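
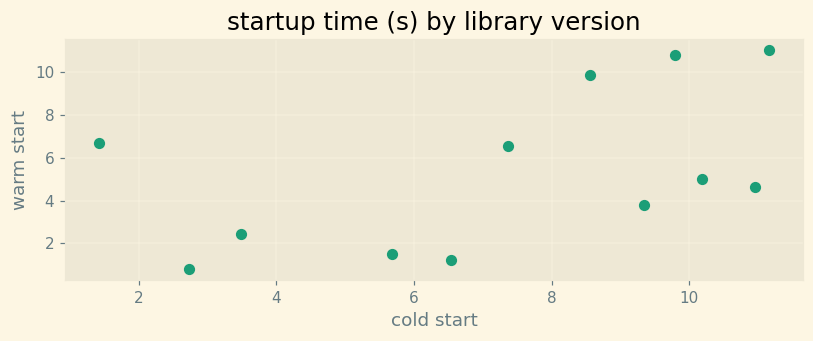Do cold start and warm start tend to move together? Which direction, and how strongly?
positive, moderate

Points are positively correlated; moderate (|r| ≈ 0.5).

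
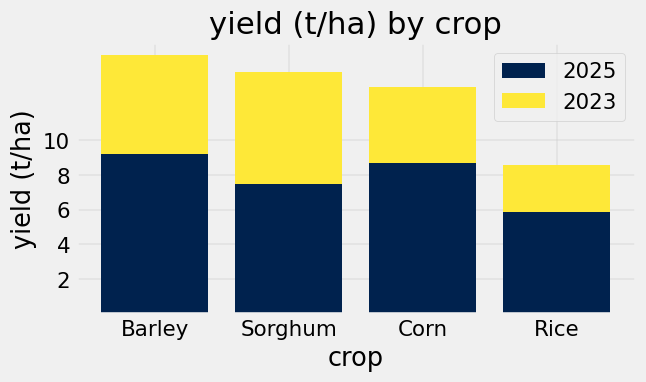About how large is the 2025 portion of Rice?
≈ 6

2025 top ≈ 6, bottom ≈ 0; segment ≈ 6.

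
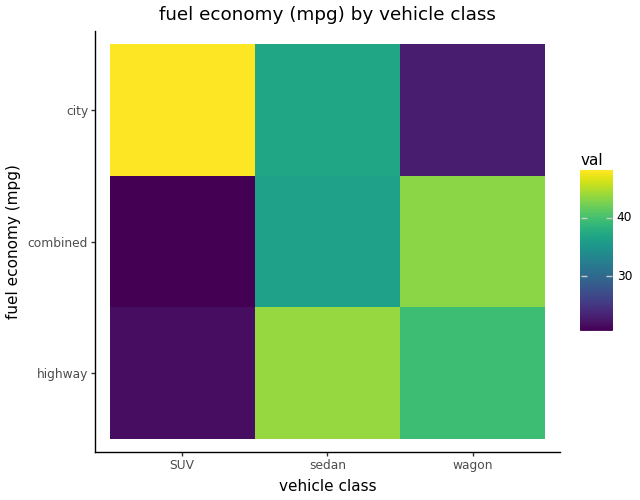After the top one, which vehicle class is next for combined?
sedan

Top 3 for combined: wagon ≈ 45, sedan ≈ 35, SUV ≈ 20.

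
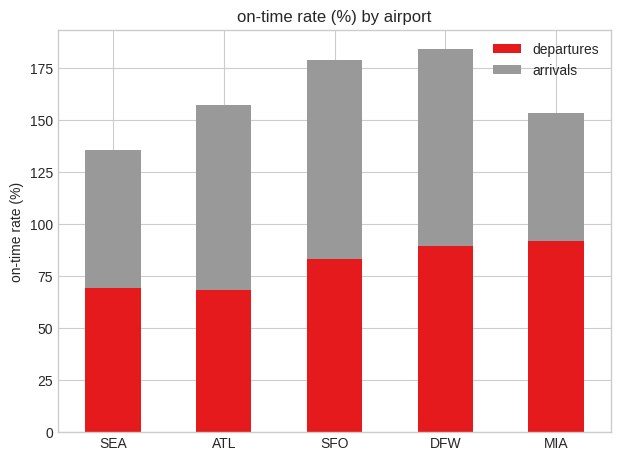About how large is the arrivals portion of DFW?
arrivals top ≈ 180, bottom ≈ 80; segment ≈ 100.

≈ 100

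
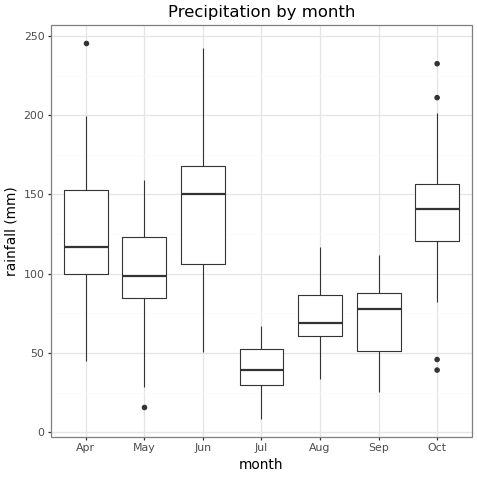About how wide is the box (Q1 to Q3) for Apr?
≈ 50

Q3 ≈ 150, Q1 ≈ 100; IQR ≈ 50.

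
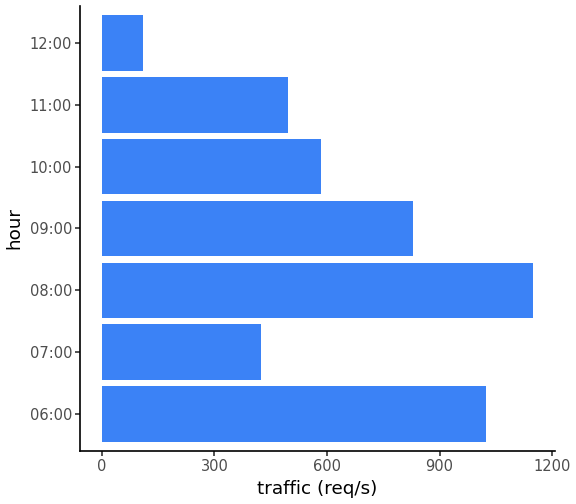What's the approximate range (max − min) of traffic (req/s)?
Max 08:00 ≈ 1200, min 12:00 ≈ 100; range ≈ 1100.

≈ 1100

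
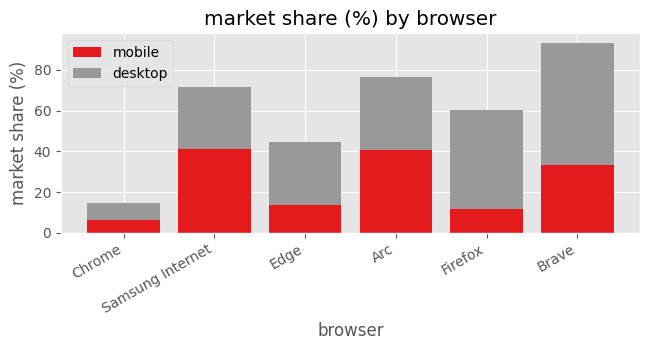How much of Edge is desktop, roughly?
desktop top ≈ 40, bottom ≈ 10; segment ≈ 30.

≈ 30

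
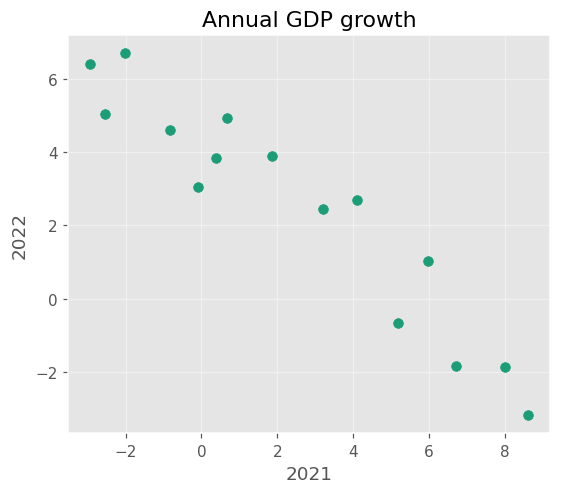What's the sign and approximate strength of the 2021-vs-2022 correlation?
negative, strong

Points are negatively correlated; strong (|r| ≈ 0.9).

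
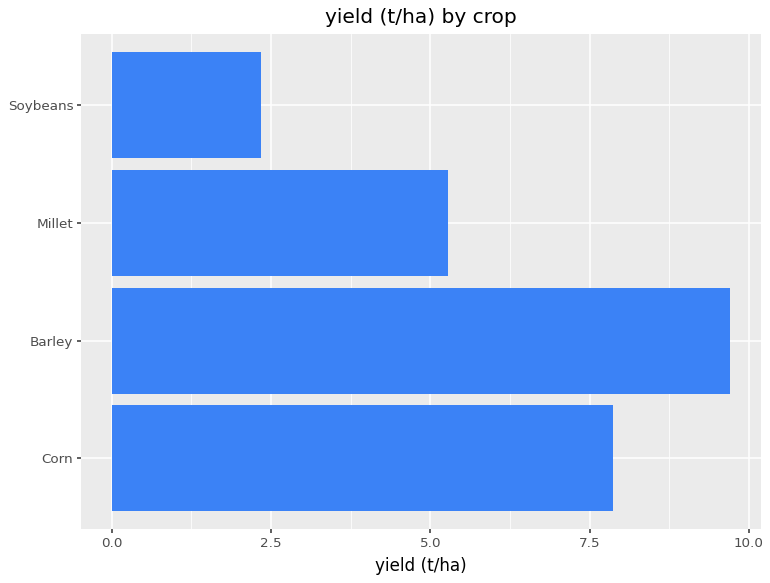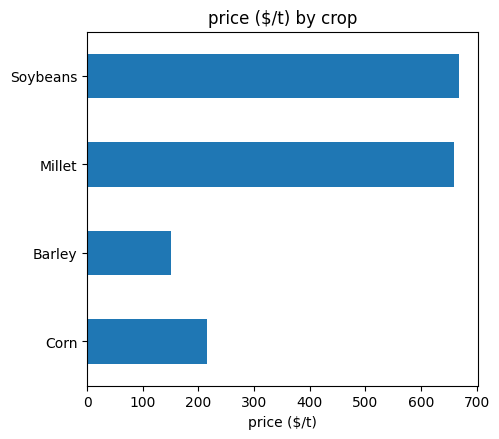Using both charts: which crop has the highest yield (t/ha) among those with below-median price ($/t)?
Barley

Chart 2 median price ($/t) ≈ 400; below-median crops: Corn, Barley. Among those, Barley has the highest yield (t/ha) (≈ 10).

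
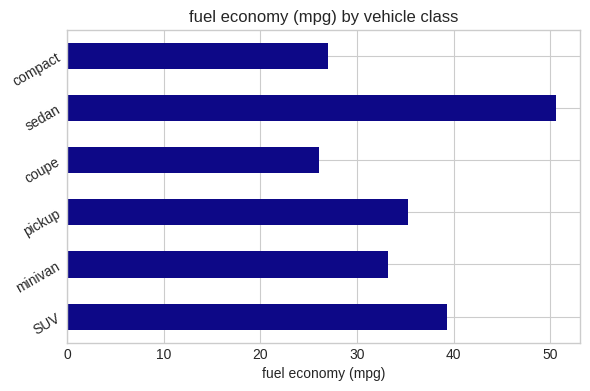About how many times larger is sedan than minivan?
sedan ≈ 50, minivan ≈ 35; 50/35 ≈ 1.43.

≈ 1.43×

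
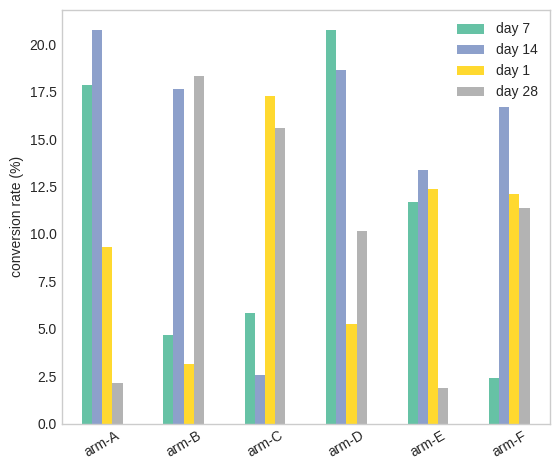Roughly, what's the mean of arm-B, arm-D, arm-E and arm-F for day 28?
≈ 10

(18 + 10 + 2 + 12) / 4 ≈ 10.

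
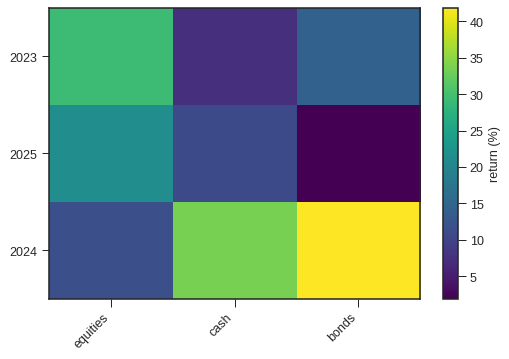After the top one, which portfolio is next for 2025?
Top 3 for 2025: equities ≈ 20, cash ≈ 10, bonds ≈ 0.

cash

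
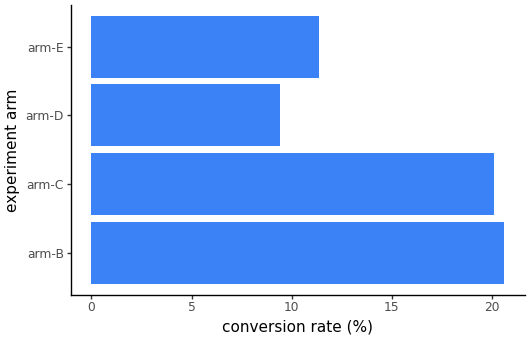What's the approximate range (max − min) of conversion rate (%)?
Max arm-B ≈ 20, min arm-D ≈ 10; range ≈ 10.

≈ 10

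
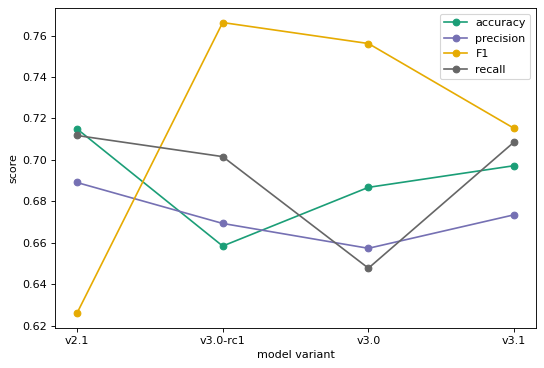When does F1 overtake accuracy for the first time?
v2.1: F1 ≈ 0.62 vs accuracy ≈ 0.72 (not yet); v3.0-rc1: F1 ≈ 0.76 vs accuracy ≈ 0.66 (first crossover).

v3.0-rc1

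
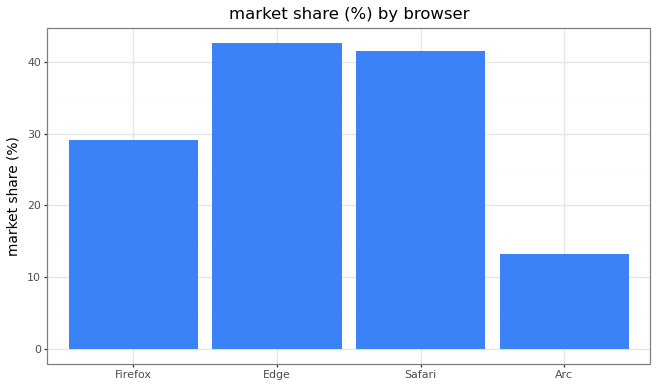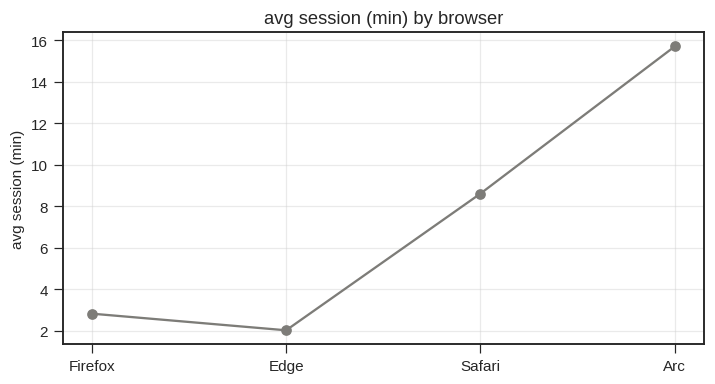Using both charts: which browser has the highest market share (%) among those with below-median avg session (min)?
Chart 2 median avg session (min) ≈ 6; below-median browsers: Firefox, Edge. Among those, Edge has the highest market share (%) (≈ 45).

Edge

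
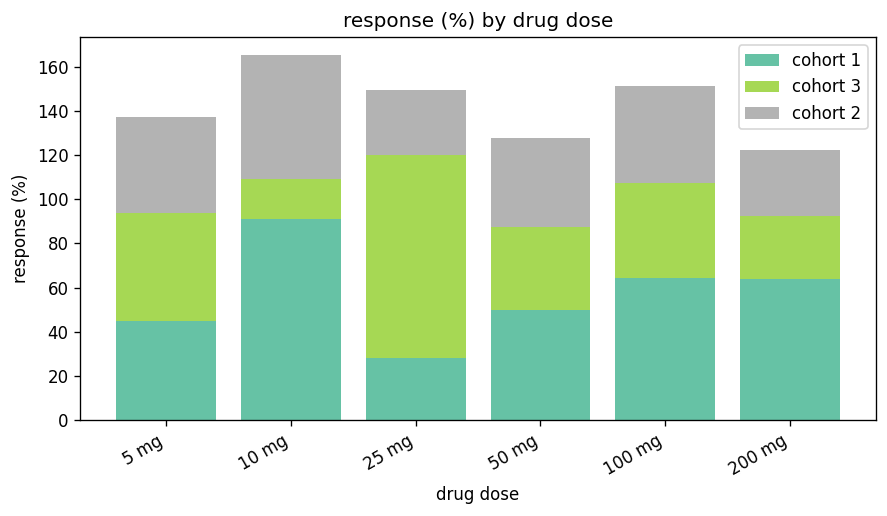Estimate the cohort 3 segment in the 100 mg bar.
≈ 40

cohort 3 top ≈ 100, bottom ≈ 60; segment ≈ 40.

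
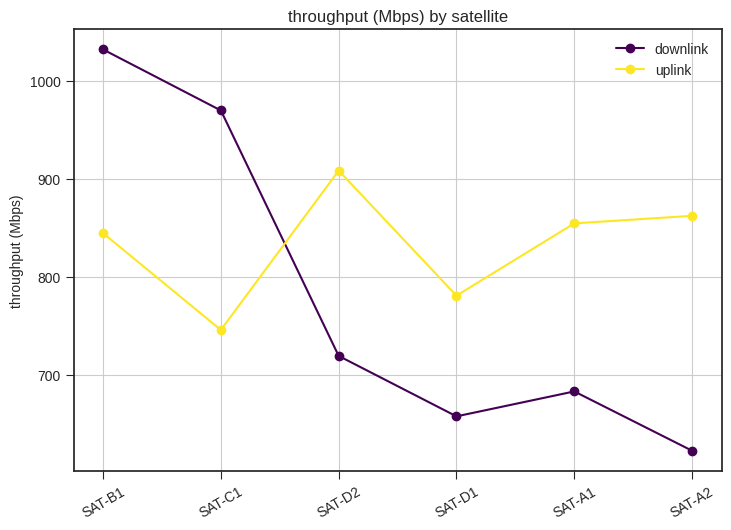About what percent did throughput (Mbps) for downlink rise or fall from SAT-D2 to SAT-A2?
≈ -14.3%

SAT-D2 ≈ 700, SAT-A2 ≈ 600; (600 − 700) / 700 ≈ -14.3%.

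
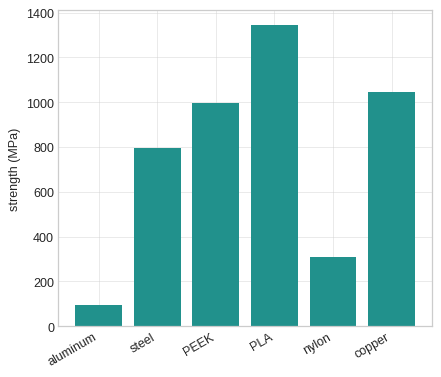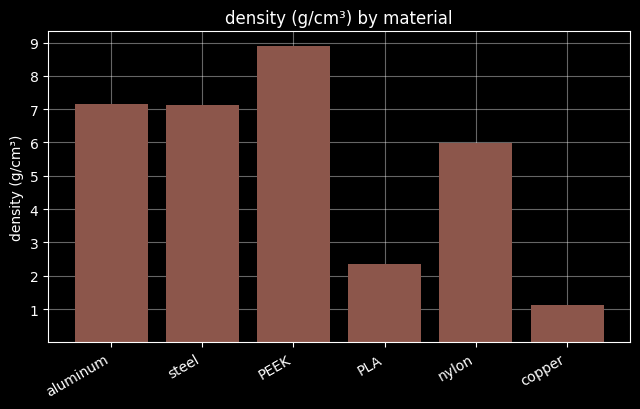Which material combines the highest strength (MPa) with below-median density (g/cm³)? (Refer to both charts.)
PLA

Chart 2 median density (g/cm³) ≈ 7; below-median materials: PLA, nylon, copper. Among those, PLA has the highest strength (MPa) (≈ 1400).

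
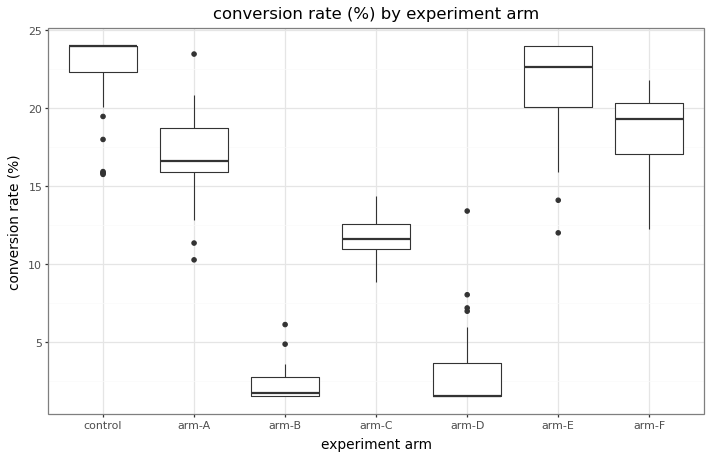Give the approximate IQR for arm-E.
Q3 ≈ 24, Q1 ≈ 20; IQR ≈ 4.

≈ 4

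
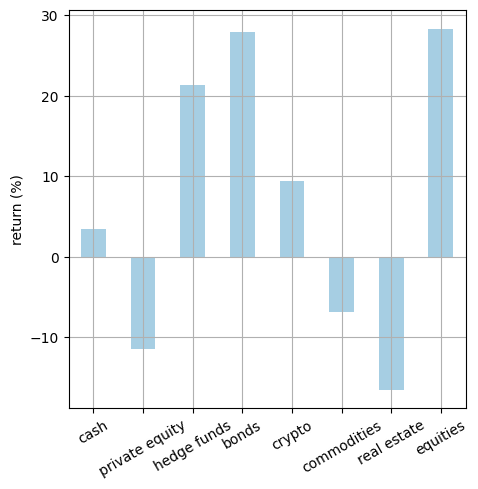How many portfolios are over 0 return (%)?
5

Above 0: cash, hedge funds, bonds, crypto, equities.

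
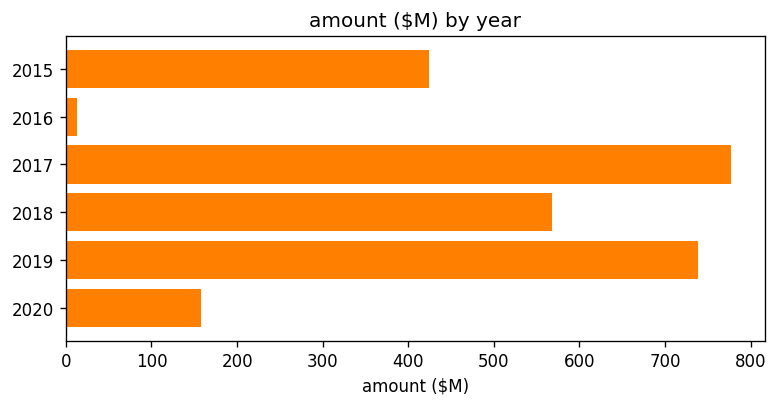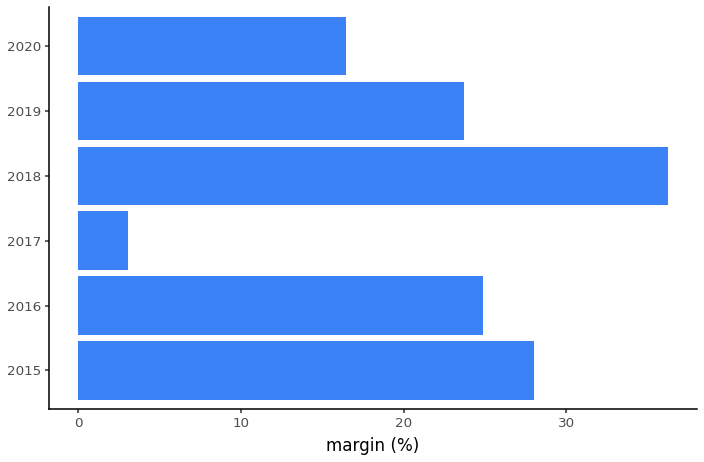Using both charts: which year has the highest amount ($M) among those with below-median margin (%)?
Chart 2 median margin (%) ≈ 25; below-median years: 2017, 2019, 2020. Among those, 2017 has the highest amount ($M) (≈ 800).

2017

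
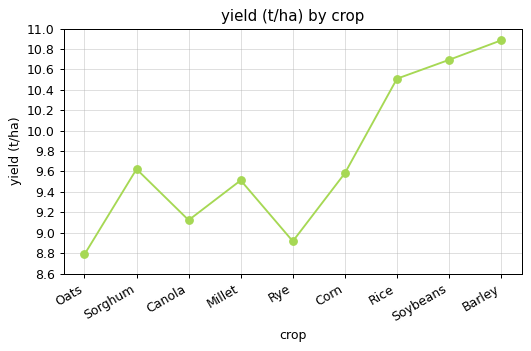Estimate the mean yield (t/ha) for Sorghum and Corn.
≈ 9.6

(9.6 + 9.6) / 2 ≈ 9.6.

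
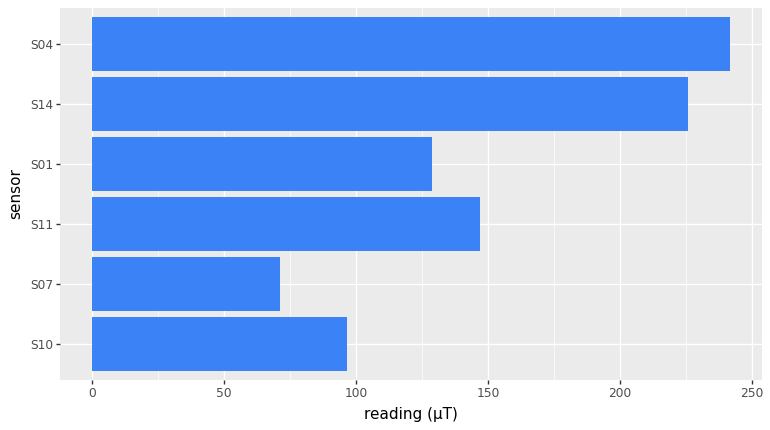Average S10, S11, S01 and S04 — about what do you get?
(100 + 150 + 125 + 250) / 4 ≈ 156.

≈ 156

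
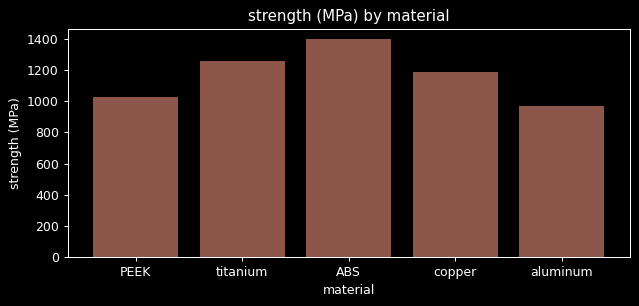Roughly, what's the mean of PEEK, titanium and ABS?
(1000 + 1200 + 1400) / 3 ≈ 1200.

≈ 1200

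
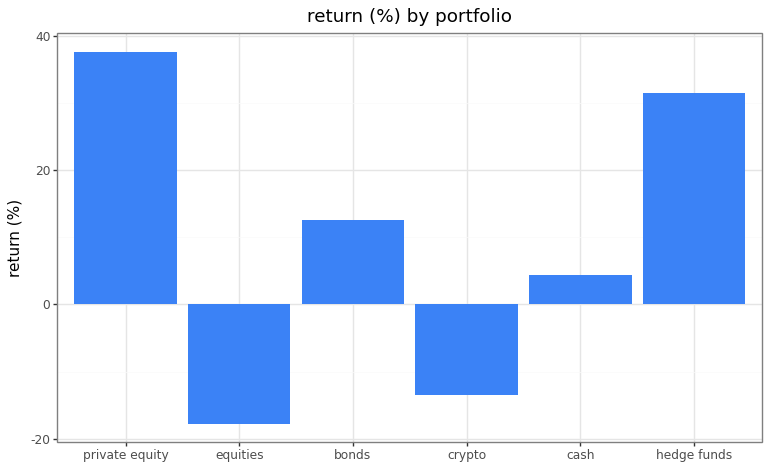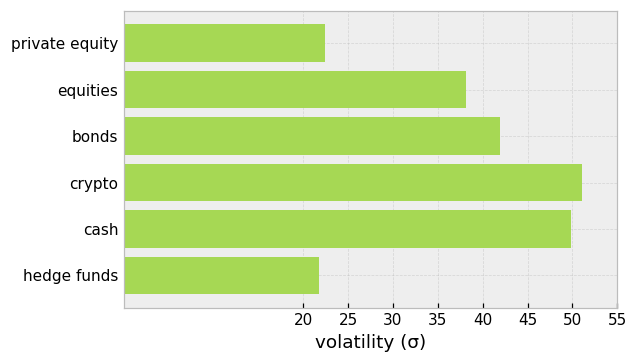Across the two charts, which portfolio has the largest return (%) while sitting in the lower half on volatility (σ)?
Chart 2 median volatility (σ) ≈ 40; below-median portfolios: private equity, equities, hedge funds. Among those, private equity has the highest return (%) (≈ 40).

private equity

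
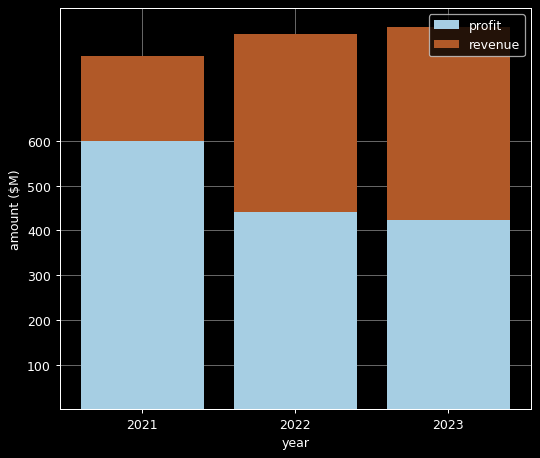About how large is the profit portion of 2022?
profit top ≈ 400, bottom ≈ 0; segment ≈ 400.

≈ 400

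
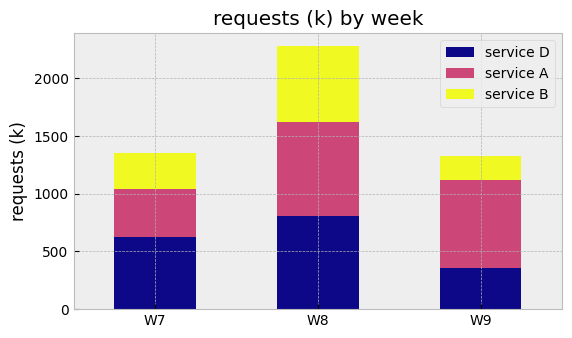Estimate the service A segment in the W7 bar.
≈ 400

service A top ≈ 1000, bottom ≈ 600; segment ≈ 400.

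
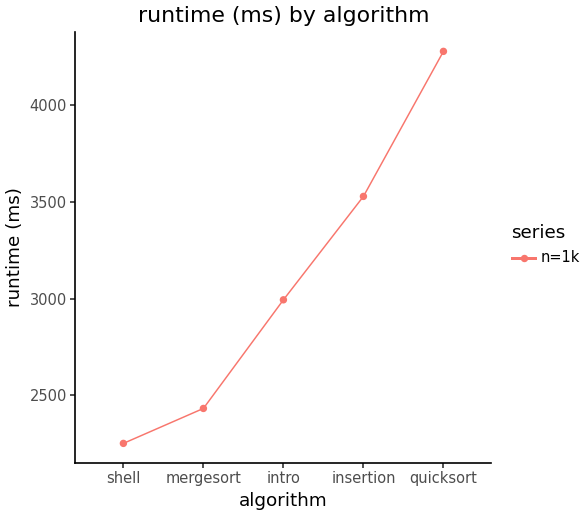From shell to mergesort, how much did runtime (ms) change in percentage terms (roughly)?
shell ≈ 2200, mergesort ≈ 2400; (2400 − 2200) / 2200 ≈ +9.1%.

≈ +9.1%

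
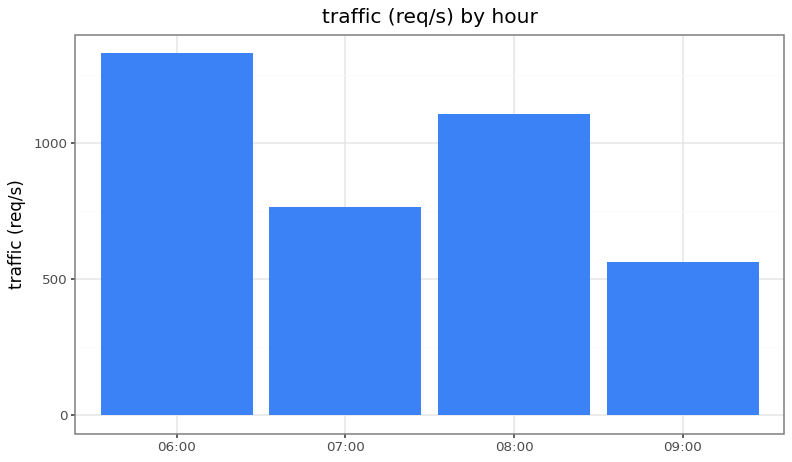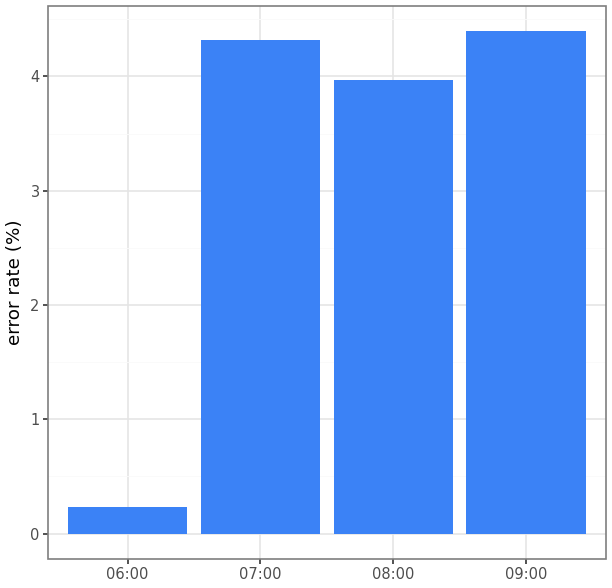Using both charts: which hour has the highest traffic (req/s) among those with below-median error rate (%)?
Chart 2 median error rate (%) ≈ 4; below-median hours: 06:00, 08:00. Among those, 06:00 has the highest traffic (req/s) (≈ 1400).

06:00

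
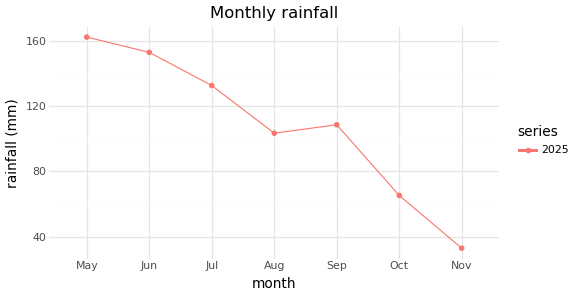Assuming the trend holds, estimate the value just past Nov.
Last three: 100, 60, 40 → slope ≈ -30/step → next ≈ 10.

≈ 10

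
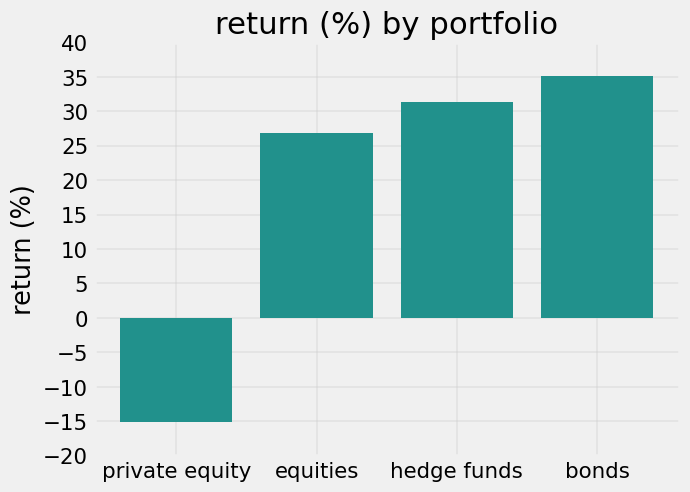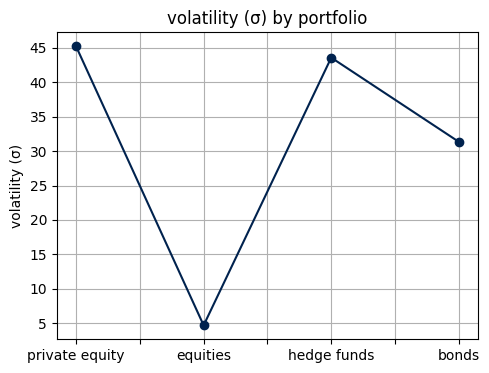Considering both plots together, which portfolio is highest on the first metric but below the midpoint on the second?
bonds

Chart 2 median volatility (σ) ≈ 35; below-median portfolios: equities, bonds. Among those, bonds has the highest return (%) (≈ 35).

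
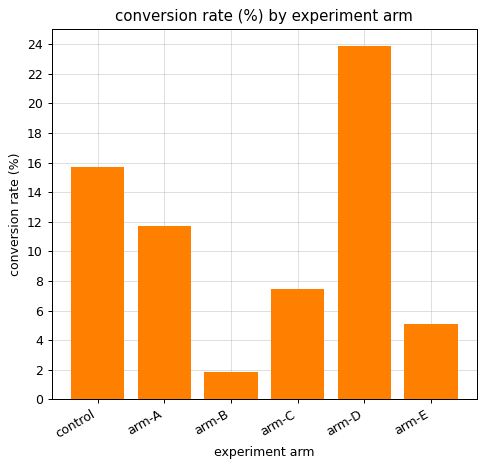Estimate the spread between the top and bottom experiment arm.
Max arm-D ≈ 24, min arm-B ≈ 2; range ≈ 22.

≈ 22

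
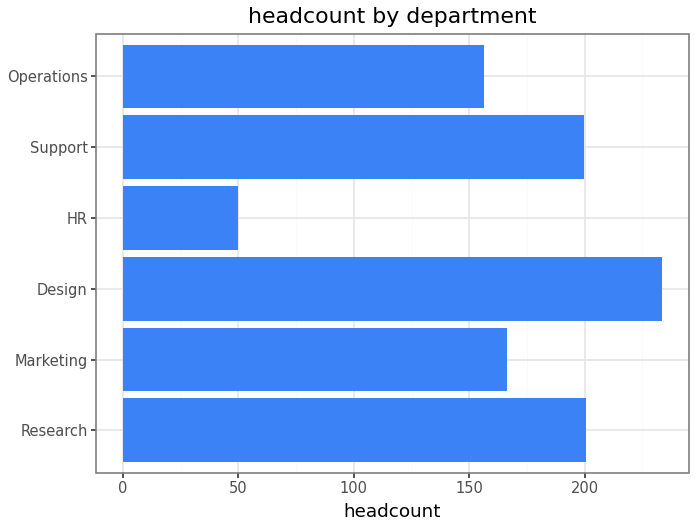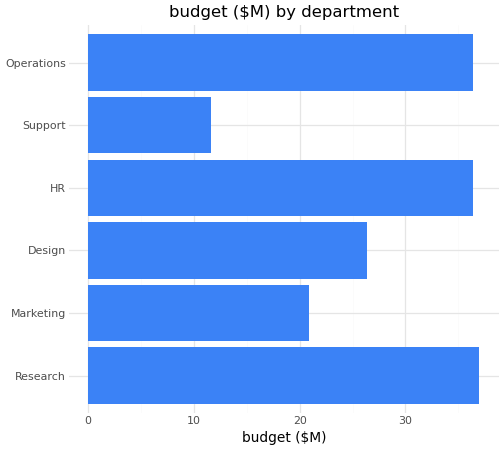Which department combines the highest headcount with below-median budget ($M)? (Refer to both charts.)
Chart 2 median budget ($M) ≈ 30; below-median departments: Marketing, Design, Support. Among those, Design has the highest headcount (≈ 225).

Design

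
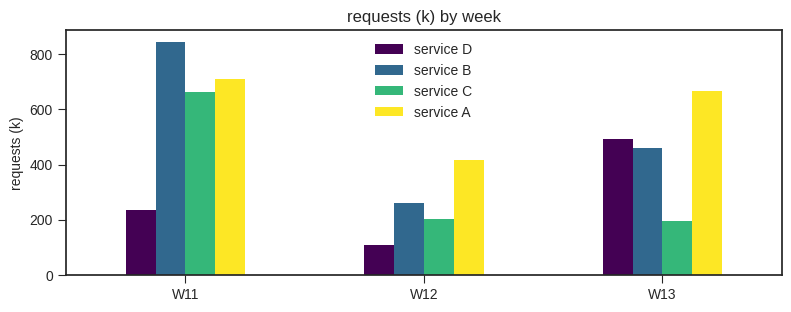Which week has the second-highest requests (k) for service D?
W11

Top 3 for service D: W13 ≈ 500, W11 ≈ 200, W12 ≈ 100.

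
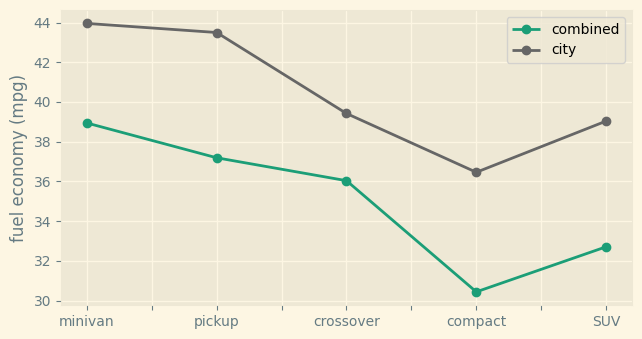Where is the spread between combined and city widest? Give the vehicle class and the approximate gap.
SUV: combined ≈ 32, city ≈ 40 → gap ≈ 8. Next-largest (pickup) is only ≈ 6.

SUV, ≈ 8 mpg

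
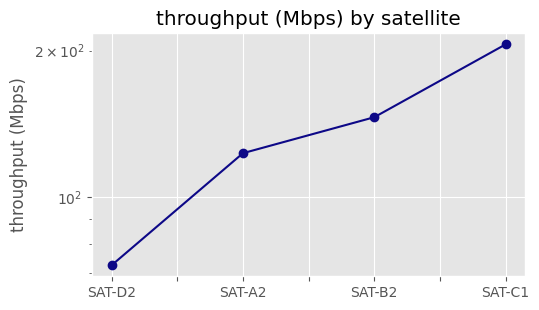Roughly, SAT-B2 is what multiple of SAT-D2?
SAT-B2 ≈ 140, SAT-D2 ≈ 80; 140/80 ≈ 1.75.

≈ 1.75×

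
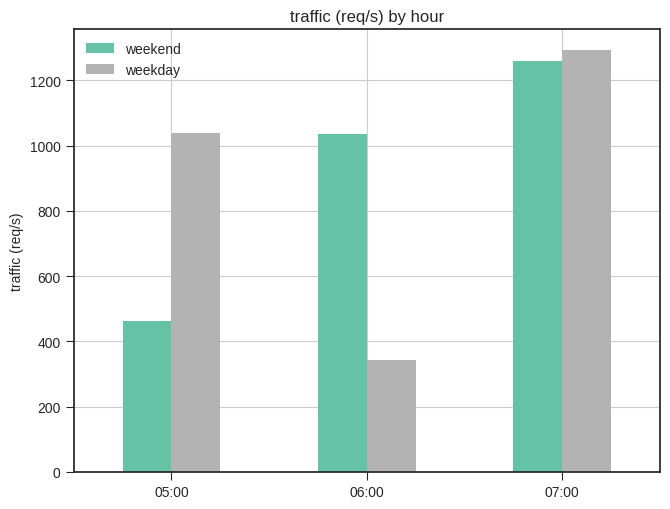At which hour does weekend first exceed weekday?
06:00

05:00: weekend ≈ 400 vs weekday ≈ 1000 (not yet); 06:00: weekend ≈ 1000 vs weekday ≈ 400 (first crossover).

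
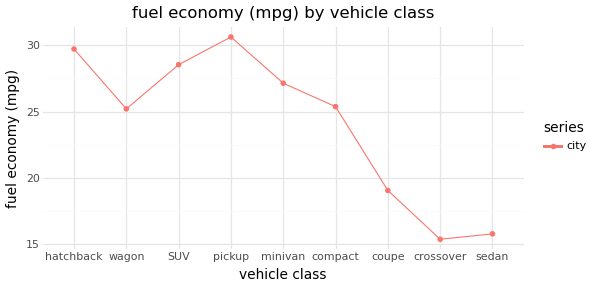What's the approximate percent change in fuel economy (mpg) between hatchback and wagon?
hatchback ≈ 30, wagon ≈ 26; (26 − 30) / 30 ≈ -13.3%.

≈ -13.3%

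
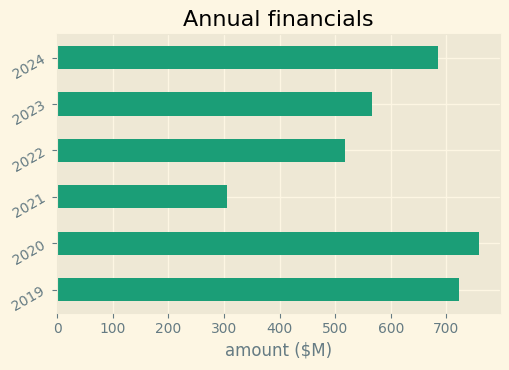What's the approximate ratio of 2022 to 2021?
2022 ≈ 500, 2021 ≈ 300; 500/300 ≈ 1.67.

≈ 1.67×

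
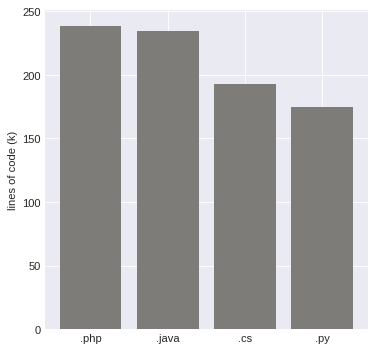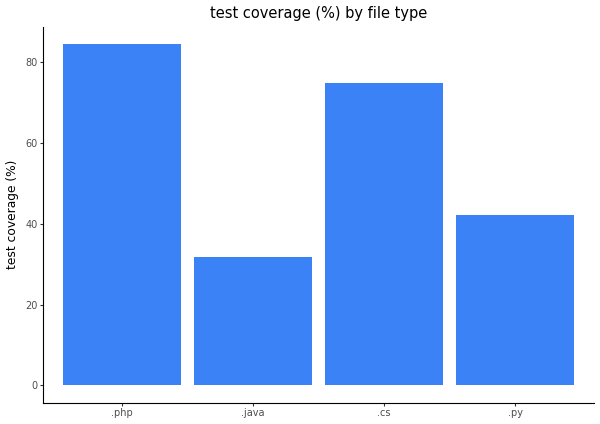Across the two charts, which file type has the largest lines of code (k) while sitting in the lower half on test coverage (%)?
Chart 2 median test coverage (%) ≈ 60; below-median file types: .java, .py. Among those, .java has the highest lines of code (k) (≈ 225).

.java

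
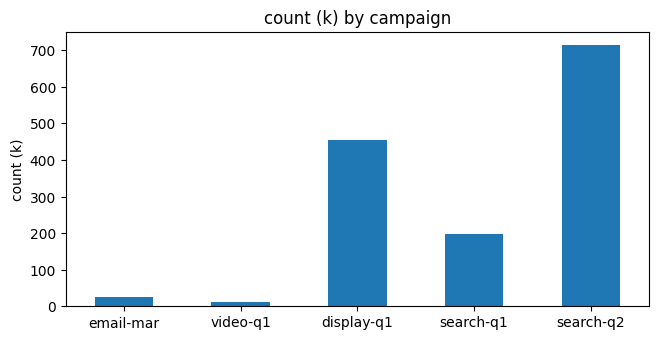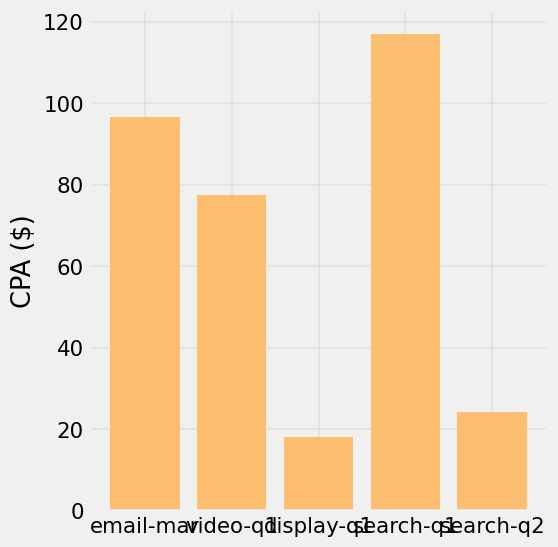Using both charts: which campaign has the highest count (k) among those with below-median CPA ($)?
Chart 2 median CPA ($) ≈ 80; below-median campaigns: display-q1, search-q2. Among those, search-q2 has the highest count (k) (≈ 700).

search-q2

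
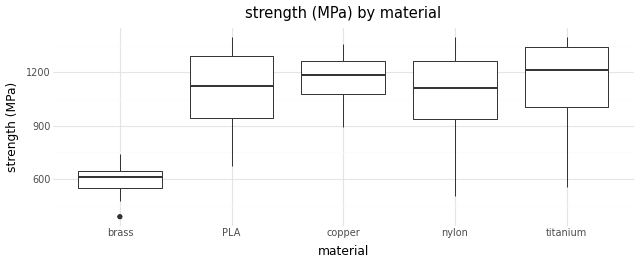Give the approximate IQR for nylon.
Q3 ≈ 1250, Q1 ≈ 950; IQR ≈ 300.

≈ 300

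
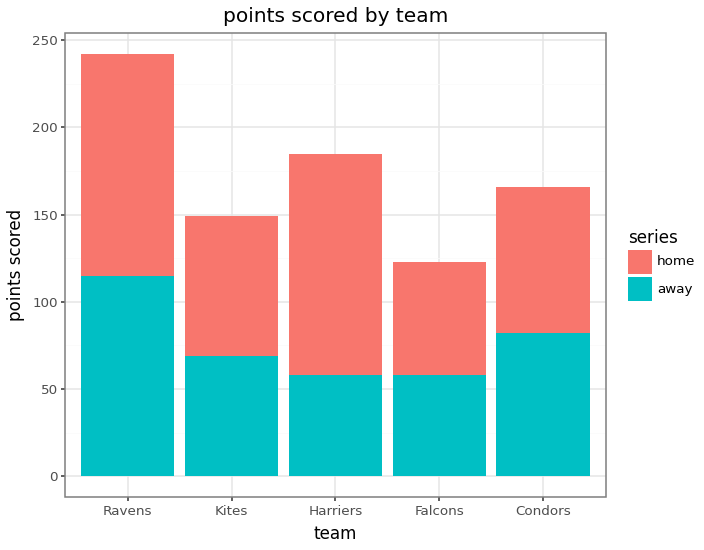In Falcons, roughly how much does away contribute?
away top ≈ 50, bottom ≈ 0; segment ≈ 50.

≈ 50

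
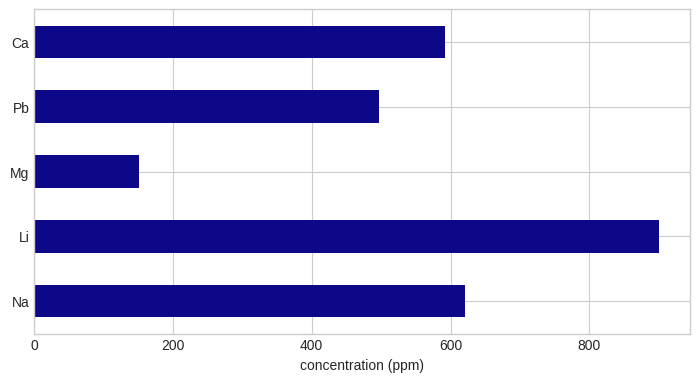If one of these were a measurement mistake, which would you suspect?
Mg ≈ 200; the rest sit between ≈ 500 and ≈ 900.

Mg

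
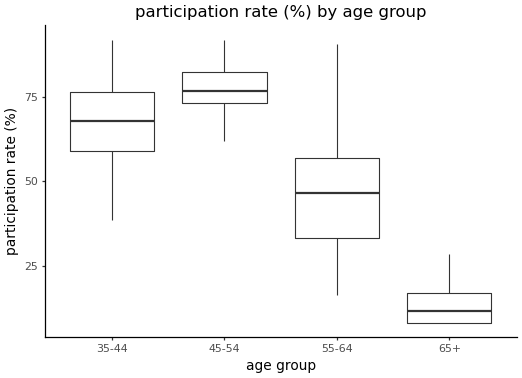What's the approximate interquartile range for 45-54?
Q3 ≈ 80, Q1 ≈ 70; IQR ≈ 10.

≈ 10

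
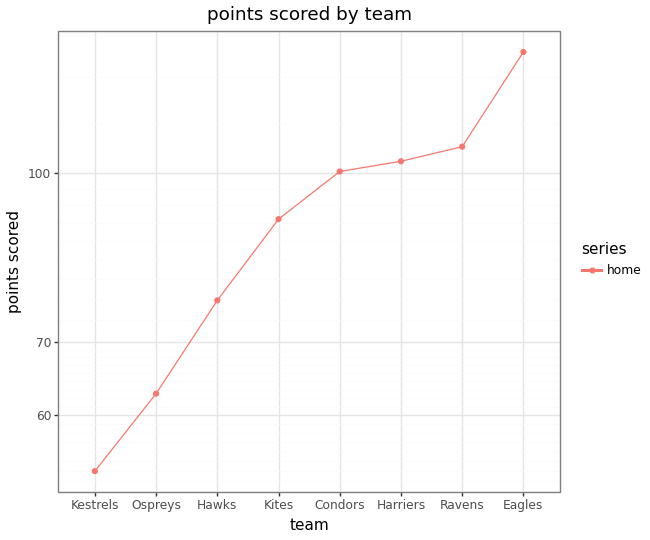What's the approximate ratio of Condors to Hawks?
Condors ≈ 100, Hawks ≈ 80; 100/80 ≈ 1.25.

≈ 1.25×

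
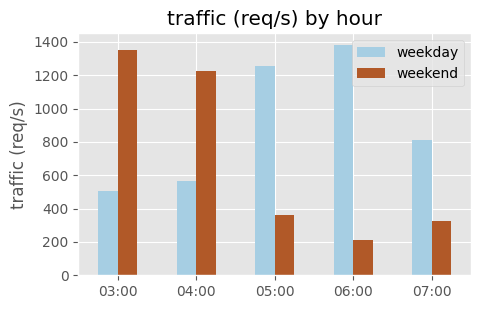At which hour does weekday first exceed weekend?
04:00: weekday ≈ 600 vs weekend ≈ 1200 (not yet); 05:00: weekday ≈ 1200 vs weekend ≈ 400 (first crossover).

05:00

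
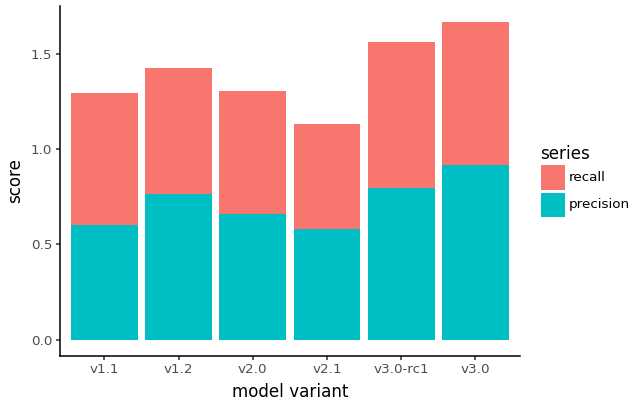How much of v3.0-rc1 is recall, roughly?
≈ 0.8

recall top ≈ 1.6, bottom ≈ 0.8; segment ≈ 0.8.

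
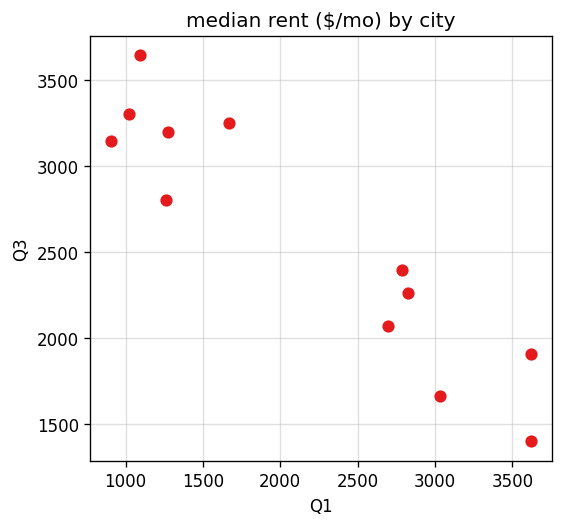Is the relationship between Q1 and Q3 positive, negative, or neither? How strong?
Points are negatively correlated; strong (|r| ≈ 0.9).

negative, strong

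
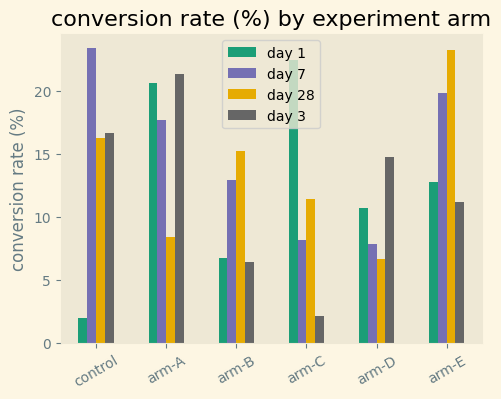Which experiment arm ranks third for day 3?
arm-D

Top 4 for day 3: arm-A ≈ 22, control ≈ 16, arm-D ≈ 14, arm-E ≈ 12.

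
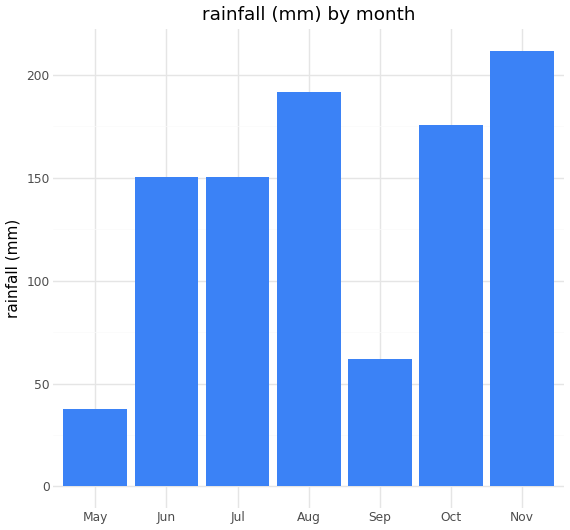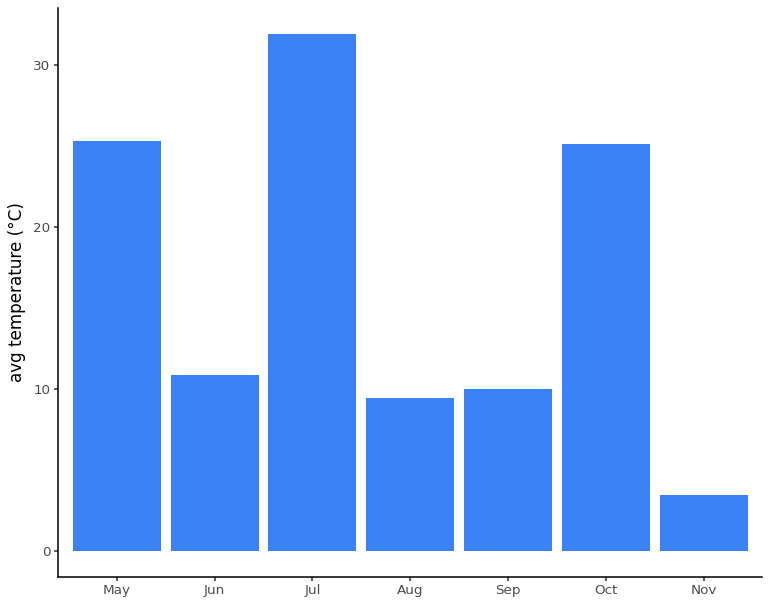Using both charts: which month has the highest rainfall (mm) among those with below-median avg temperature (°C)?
Nov

Chart 2 median avg temperature (°C) ≈ 10; below-median months: Aug, Sep, Nov. Among those, Nov has the highest rainfall (mm) (≈ 220).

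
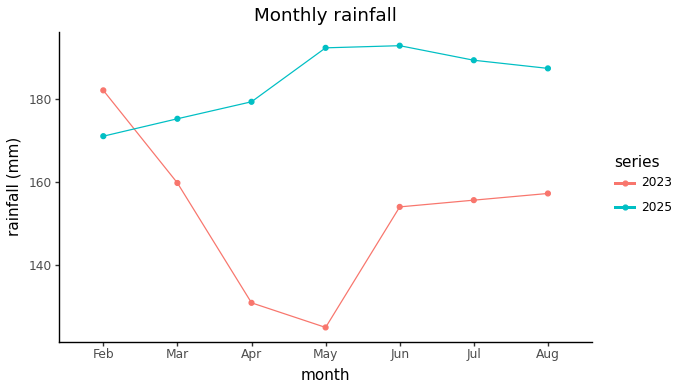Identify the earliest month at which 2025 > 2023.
Mar

Feb: 2025 ≈ 170 vs 2023 ≈ 180 (not yet); Mar: 2025 ≈ 180 vs 2023 ≈ 160 (first crossover).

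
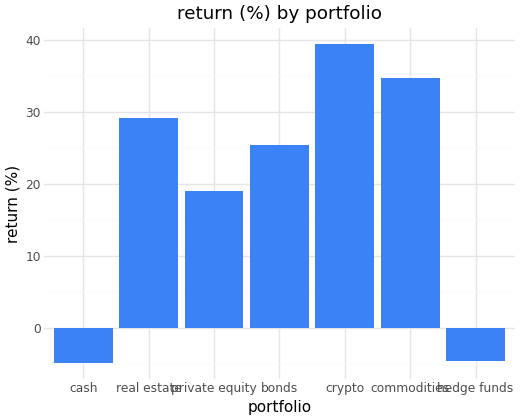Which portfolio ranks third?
real estate

Top 4: crypto ≈ 40, commodities ≈ 35, real estate ≈ 30, bonds ≈ 25.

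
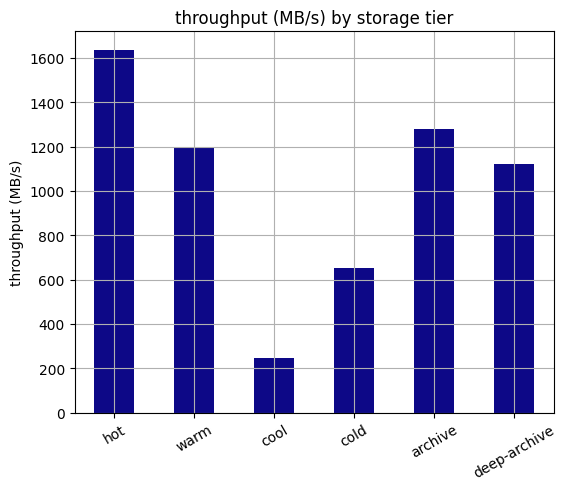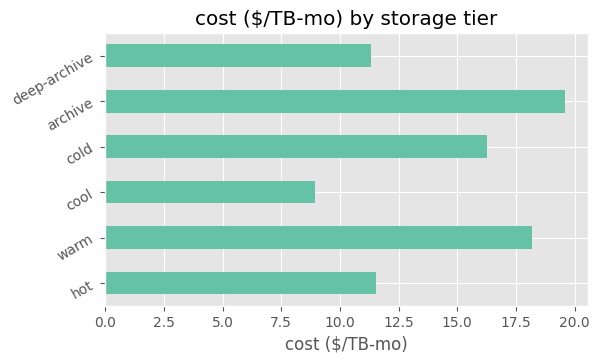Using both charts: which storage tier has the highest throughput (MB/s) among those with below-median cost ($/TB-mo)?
Chart 2 median cost ($/TB-mo) ≈ 14; below-median storage tiers: hot, cool, deep-archive. Among those, hot has the highest throughput (MB/s) (≈ 1600).

hot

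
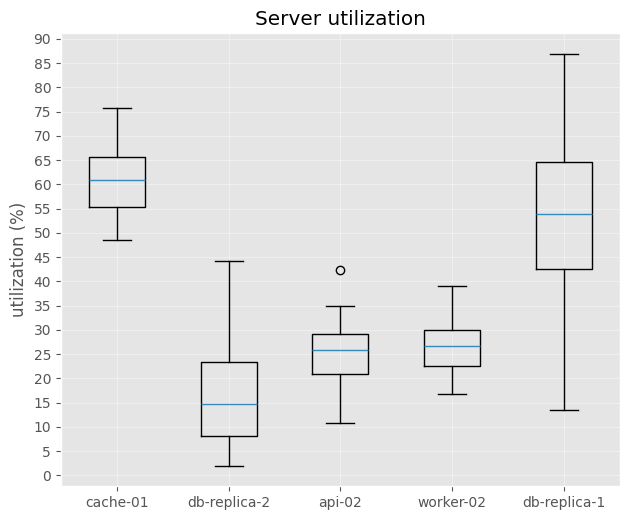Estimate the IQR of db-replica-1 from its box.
≈ 25

Q3 ≈ 65, Q1 ≈ 40; IQR ≈ 25.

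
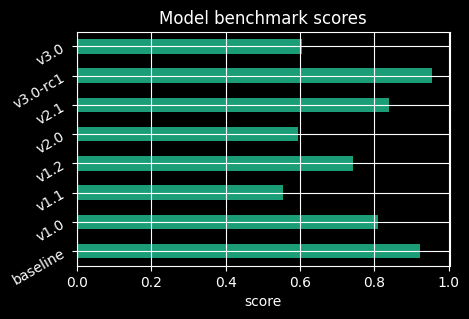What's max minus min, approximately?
≈ 0.4

Max v3.0-rc1 ≈ 1.0, min v1.1 ≈ 0.6; range ≈ 0.4.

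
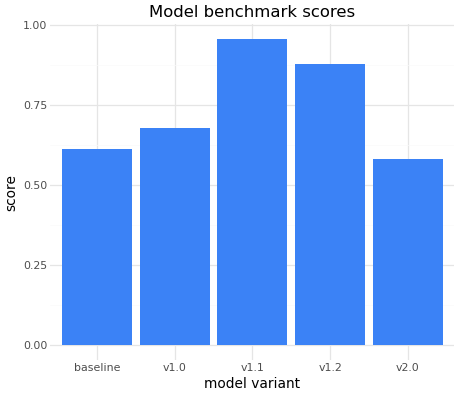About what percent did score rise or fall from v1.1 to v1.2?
≈ -10%

v1.1 ≈ 1.0, v1.2 ≈ 0.9; (0.9 − 1.0) / 1.0 ≈ -10%.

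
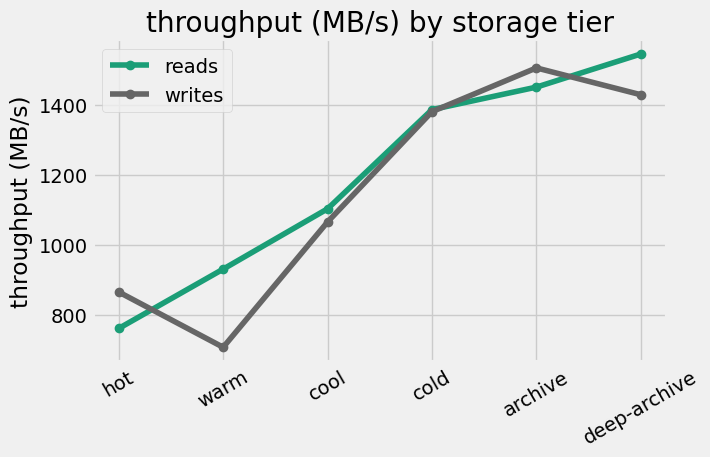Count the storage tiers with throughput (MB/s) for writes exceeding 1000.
Above 1000: cool, cold, archive, deep-archive.

4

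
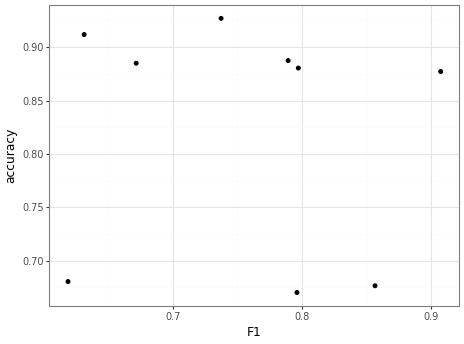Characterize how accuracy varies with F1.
Points are roughly uncorrelated; weak (|r| ≈ 0.1).

no clear correlation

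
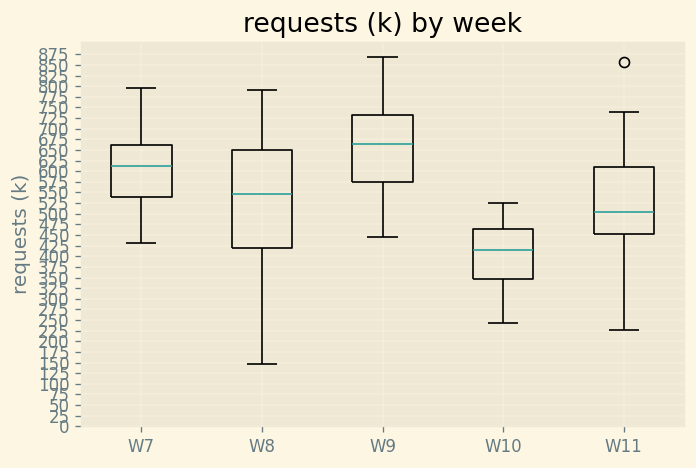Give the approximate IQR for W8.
≈ 225

Q3 ≈ 650, Q1 ≈ 425; IQR ≈ 225.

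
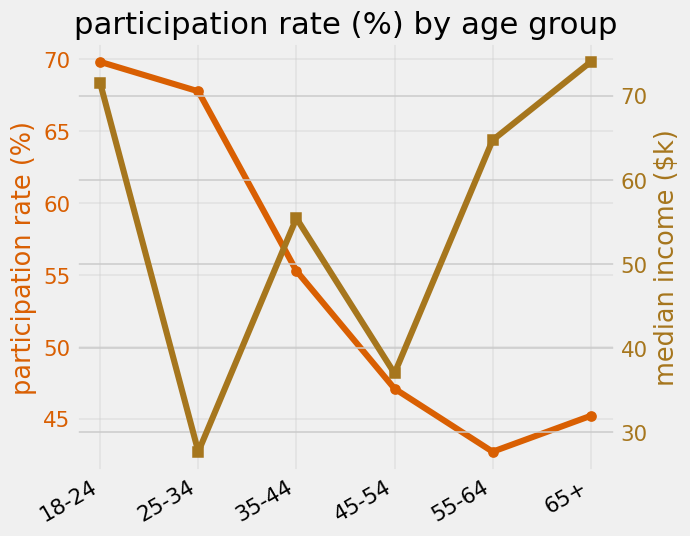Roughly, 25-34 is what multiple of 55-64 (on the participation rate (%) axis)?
25-34 ≈ 70, 55-64 ≈ 45; 70/45 ≈ 1.56.

≈ 1.56×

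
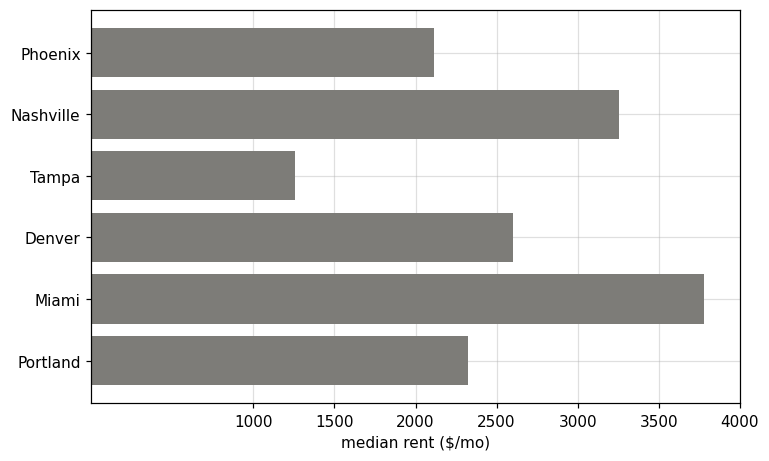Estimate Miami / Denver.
≈ 1.6×

Miami ≈ 4000, Denver ≈ 2500; 4000/2500 ≈ 1.6.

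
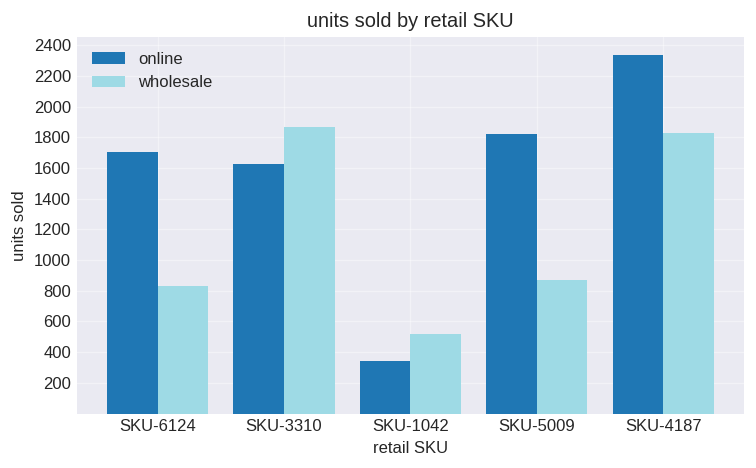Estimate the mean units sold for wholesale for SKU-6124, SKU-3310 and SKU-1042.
≈ 1067

(800 + 1800 + 600) / 3 ≈ 1067.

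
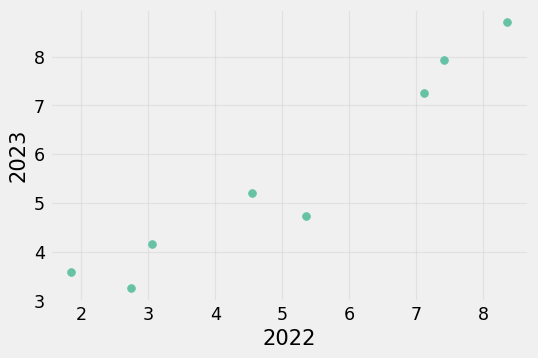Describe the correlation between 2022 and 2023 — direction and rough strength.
Points are positively correlated; strong (|r| ≈ 1.0).

positive, strong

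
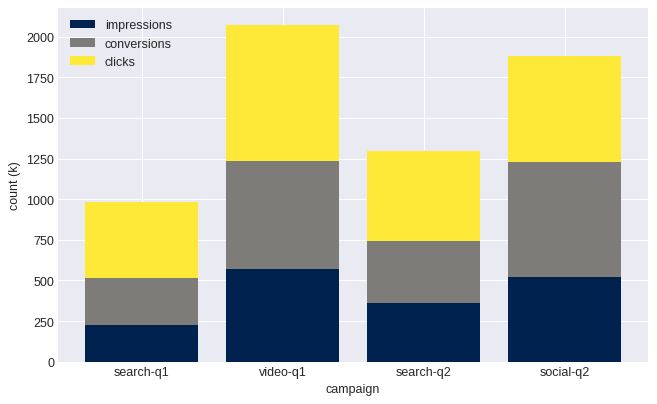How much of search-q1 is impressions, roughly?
≈ 200

impressions top ≈ 200, bottom ≈ 0; segment ≈ 200.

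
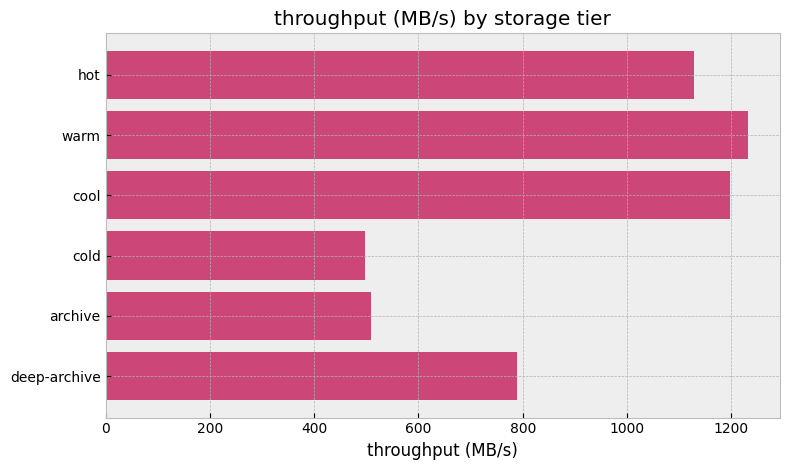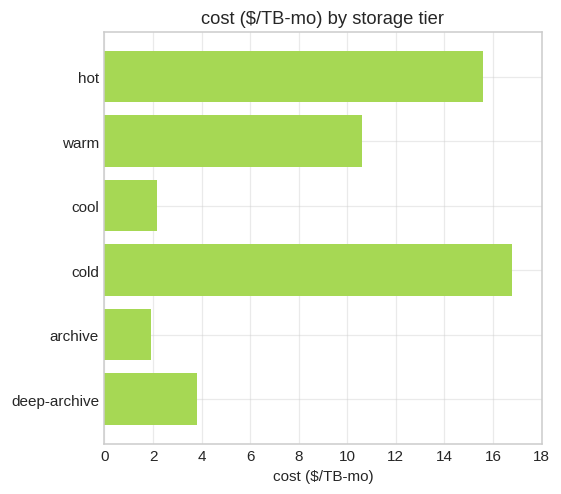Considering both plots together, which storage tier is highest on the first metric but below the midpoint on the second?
cool

Chart 2 median cost ($/TB-mo) ≈ 8; below-median storage tiers: cool, archive, deep-archive. Among those, cool has the highest throughput (MB/s) (≈ 1200).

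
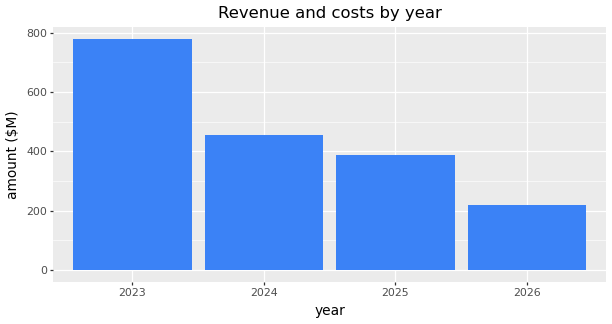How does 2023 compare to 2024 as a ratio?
2023 ≈ 800, 2024 ≈ 500; 800/500 ≈ 1.6.

≈ 1.6×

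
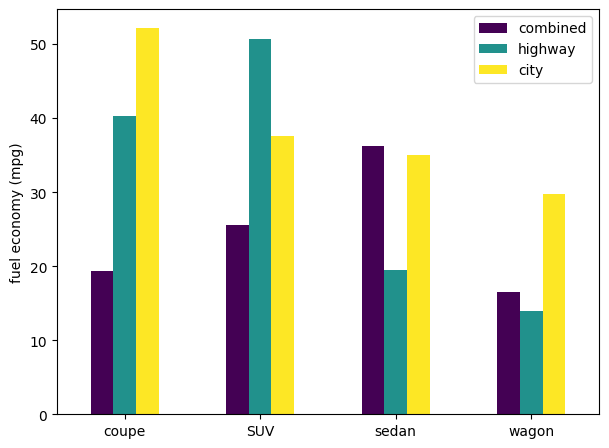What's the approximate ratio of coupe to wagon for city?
≈ 1.67×

coupe ≈ 50, wagon ≈ 30; 50/30 ≈ 1.67.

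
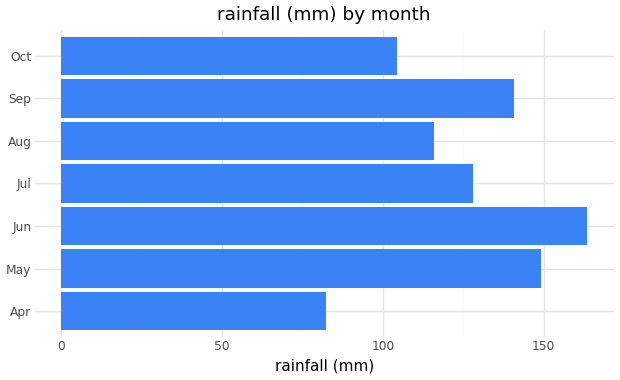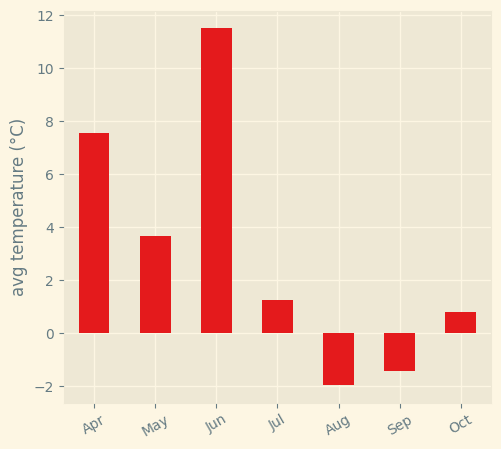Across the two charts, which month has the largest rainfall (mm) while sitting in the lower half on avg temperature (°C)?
Chart 2 median avg temperature (°C) ≈ 2; below-median months: Aug, Sep, Oct. Among those, Sep has the highest rainfall (mm) (≈ 140).

Sep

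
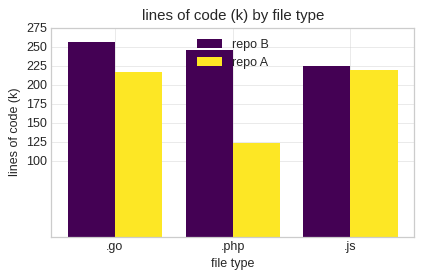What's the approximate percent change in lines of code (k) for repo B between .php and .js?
≈ -10%

.php ≈ 250, .js ≈ 225; (225 − 250) / 250 ≈ -10%.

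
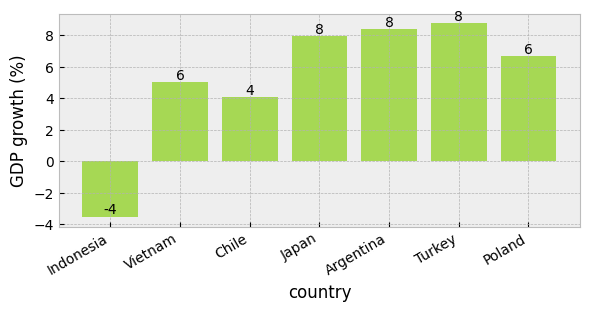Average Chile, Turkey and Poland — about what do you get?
≈ 6

(4 + 8 + 6) / 3 ≈ 6.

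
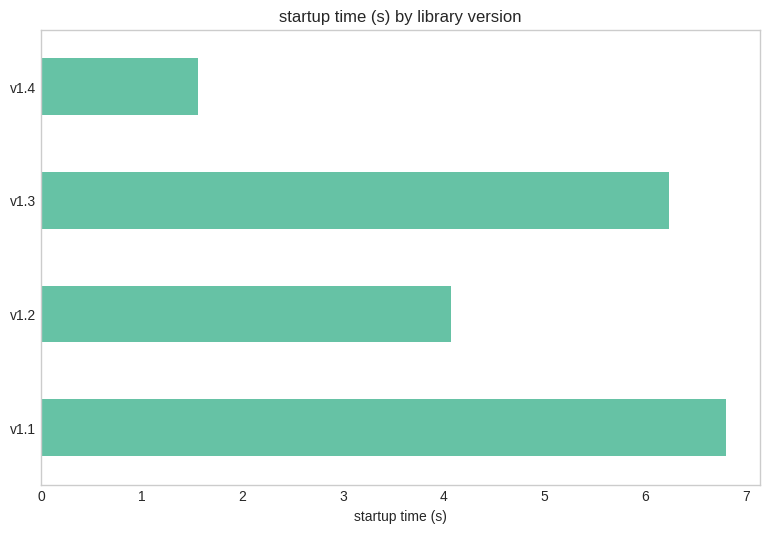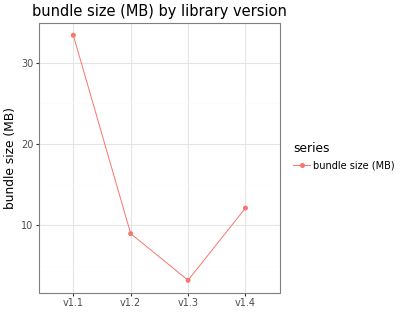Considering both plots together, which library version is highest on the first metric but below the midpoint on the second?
v1.3

Chart 2 median bundle size (MB) ≈ 10; below-median library versions: v1.2, v1.3. Among those, v1.3 has the highest startup time (s) (≈ 6).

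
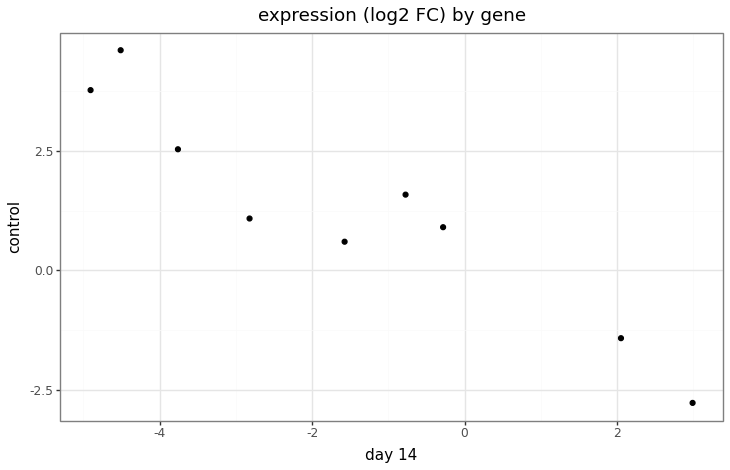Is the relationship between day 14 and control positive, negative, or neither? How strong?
negative, strong

Points are negatively correlated; strong (|r| ≈ 0.9).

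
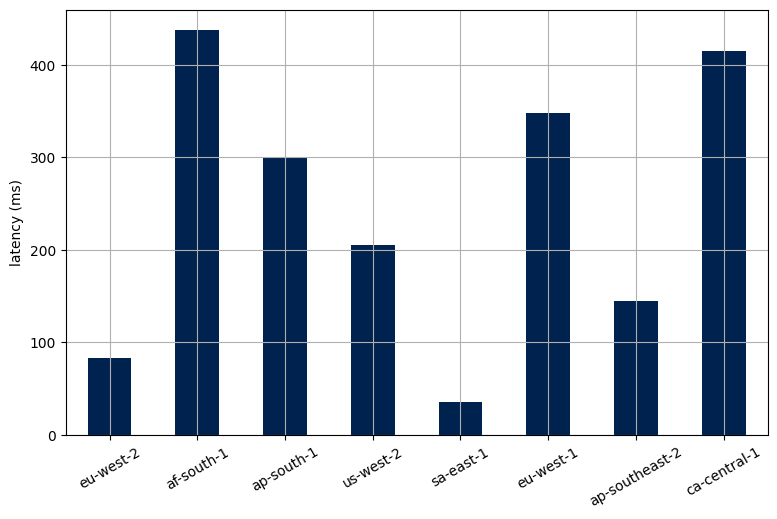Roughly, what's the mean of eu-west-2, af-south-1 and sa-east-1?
(100 + 450 + 50) / 3 ≈ 200.

≈ 200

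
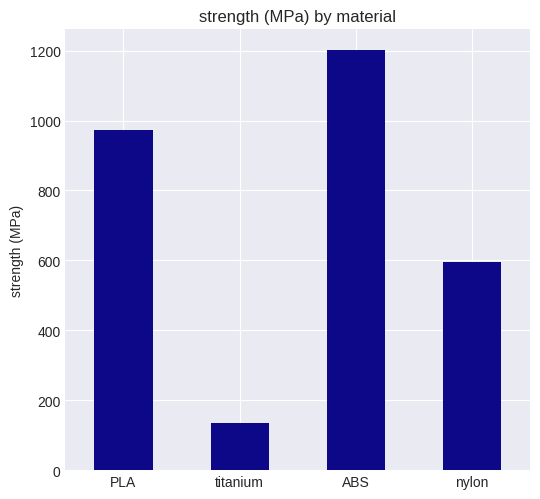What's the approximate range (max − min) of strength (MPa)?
Max ABS ≈ 1200, min titanium ≈ 200; range ≈ 1000.

≈ 1000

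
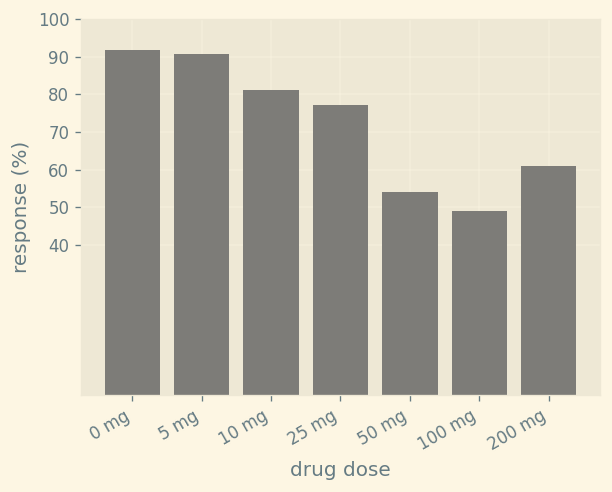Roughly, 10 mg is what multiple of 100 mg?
10 mg ≈ 80, 100 mg ≈ 50; 80/50 ≈ 1.6.

≈ 1.6×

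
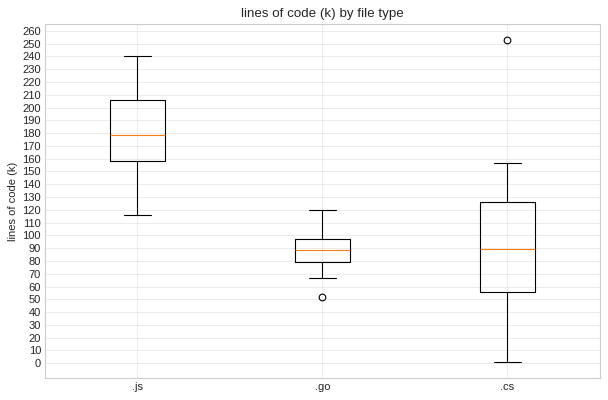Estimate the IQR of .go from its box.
≈ 20

Q3 ≈ 100, Q1 ≈ 80; IQR ≈ 20.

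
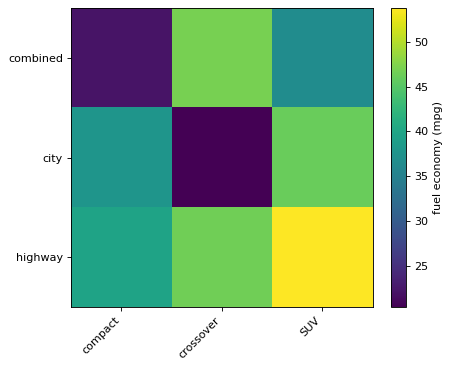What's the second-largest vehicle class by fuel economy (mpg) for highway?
Top 3 for highway: SUV ≈ 55, crossover ≈ 45, compact ≈ 40.

crossover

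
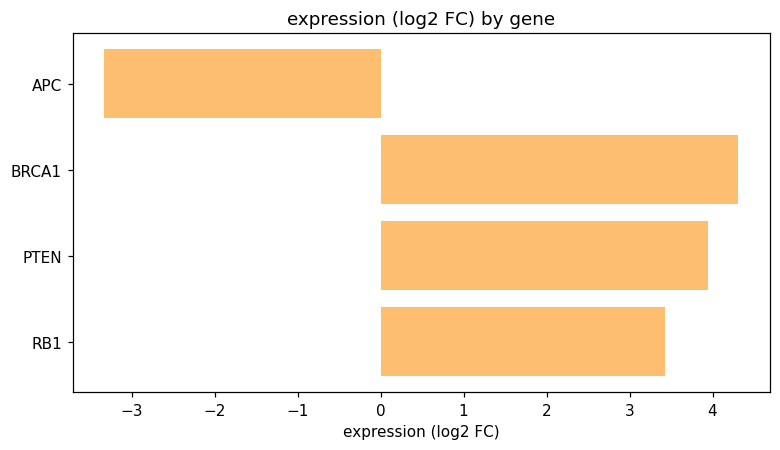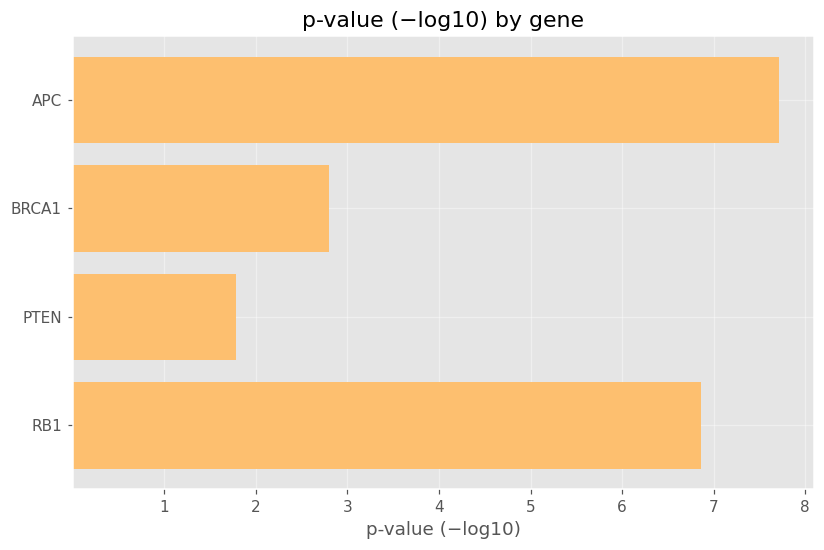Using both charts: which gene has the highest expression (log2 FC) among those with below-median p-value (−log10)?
Chart 2 median p-value (−log10) ≈ 5; below-median genes: BRCA1, PTEN. Among those, BRCA1 has the highest expression (log2 FC) (≈ 4.5).

BRCA1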